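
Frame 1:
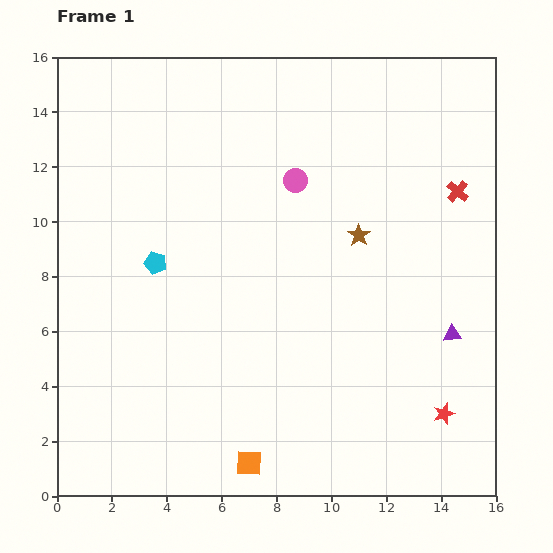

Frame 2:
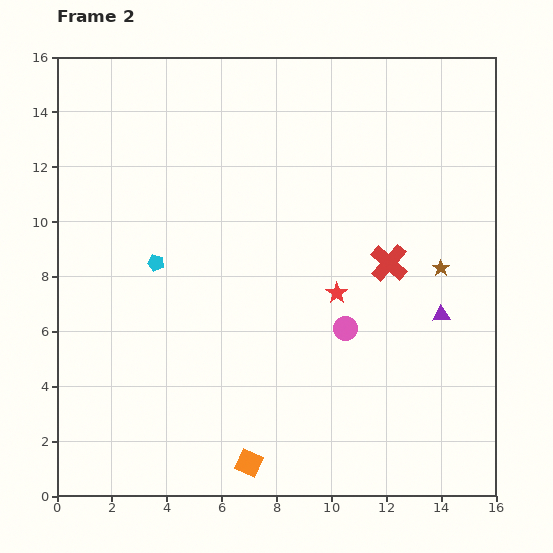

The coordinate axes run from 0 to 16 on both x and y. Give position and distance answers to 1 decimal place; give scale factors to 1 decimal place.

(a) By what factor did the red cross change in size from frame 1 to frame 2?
1.7×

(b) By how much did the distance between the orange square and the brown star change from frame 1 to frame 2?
+0.8

Distance in frame 1: 9.2. Distance in frame 2: 10.0.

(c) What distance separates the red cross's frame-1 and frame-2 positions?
3.6

The red cross moved from (14.6, 11.1) to (12.1, 8.5), a distance of √(2.5² + 2.6²) ≈ 3.6.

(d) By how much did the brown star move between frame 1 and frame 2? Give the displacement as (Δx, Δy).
(3.0, -1.2)

The brown star was at (11.0, 9.5) in frame 1 and (14.0, 8.3) in frame 2.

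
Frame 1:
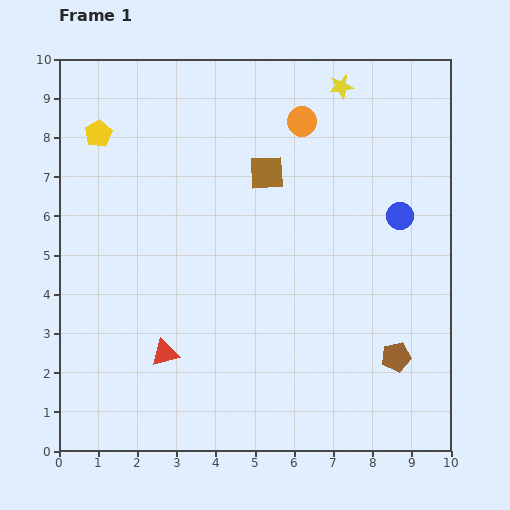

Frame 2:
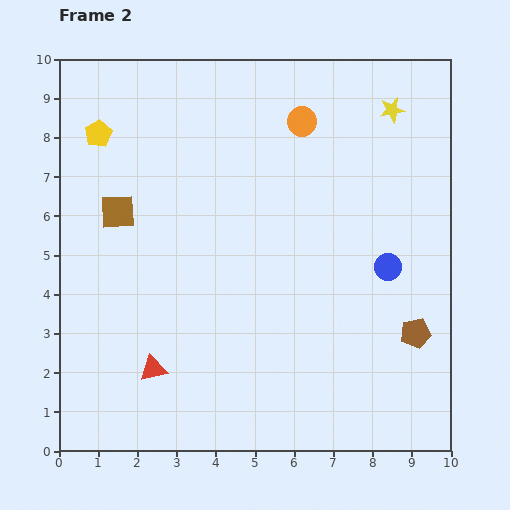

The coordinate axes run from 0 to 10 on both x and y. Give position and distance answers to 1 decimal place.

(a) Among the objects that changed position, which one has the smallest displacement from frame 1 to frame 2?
the red triangle

(moved 0.5)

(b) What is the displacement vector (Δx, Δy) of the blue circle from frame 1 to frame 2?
(-0.3, -1.3)

The blue circle was at (8.7, 6.0) in frame 1 and (8.4, 4.7) in frame 2.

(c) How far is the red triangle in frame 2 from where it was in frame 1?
0.5

The red triangle moved from (2.7, 2.5) to (2.4, 2.1), a distance of √(0.3² + 0.4²) ≈ 0.5.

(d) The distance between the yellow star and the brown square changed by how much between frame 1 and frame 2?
+4.6

Distance in frame 1: 2.9. Distance in frame 2: 7.5.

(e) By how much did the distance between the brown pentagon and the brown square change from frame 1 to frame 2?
+2.5

Distance in frame 1: 5.7. Distance in frame 2: 8.2.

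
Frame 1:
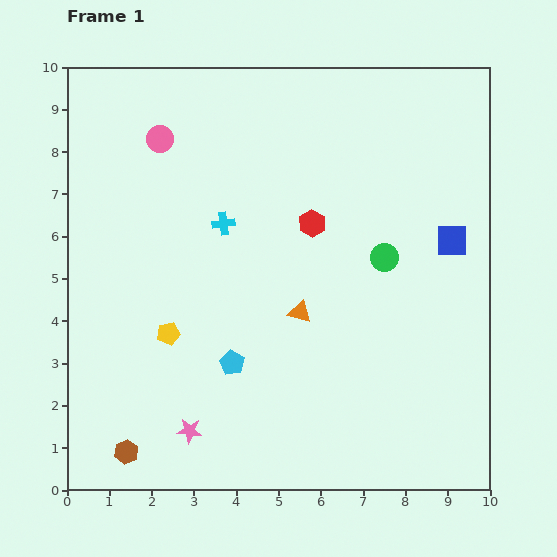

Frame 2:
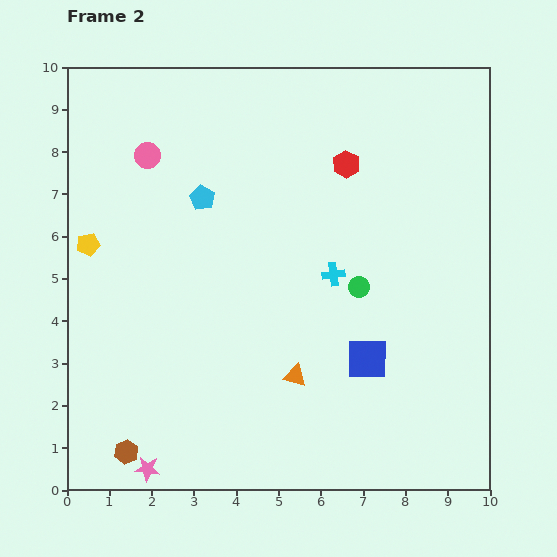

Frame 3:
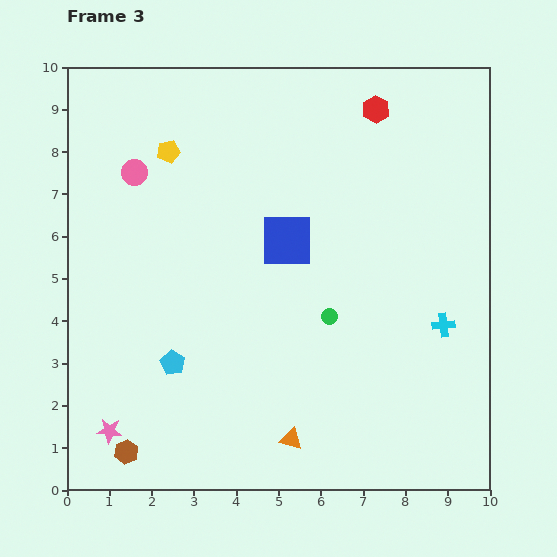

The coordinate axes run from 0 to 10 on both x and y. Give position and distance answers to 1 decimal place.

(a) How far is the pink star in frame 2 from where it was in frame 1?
1.3

The pink star moved from (2.9, 1.4) to (1.9, 0.5), a distance of √(1.0² + 0.9²) ≈ 1.3.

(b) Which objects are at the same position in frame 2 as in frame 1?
the brown hexagon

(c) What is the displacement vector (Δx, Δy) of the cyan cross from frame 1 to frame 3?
(5.2, -2.4)

The cyan cross was at (3.7, 6.3) in frame 1 and (8.9, 3.9) in frame 3.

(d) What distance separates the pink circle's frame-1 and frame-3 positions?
1.0

The pink circle moved from (2.2, 8.3) to (1.6, 7.5), a distance of √(0.6² + 0.8²) ≈ 1.0.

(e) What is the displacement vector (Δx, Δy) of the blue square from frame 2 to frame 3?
(-1.9, 2.8)

The blue square was at (7.1, 3.1) in frame 2 and (5.2, 5.9) in frame 3.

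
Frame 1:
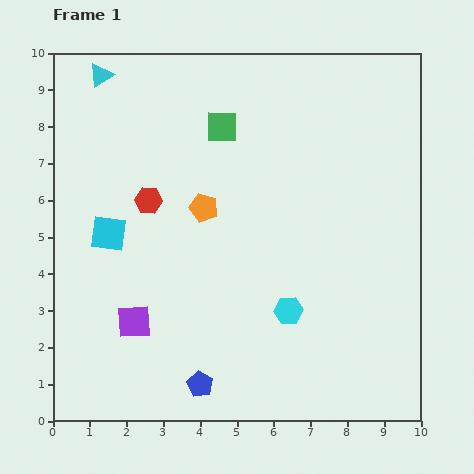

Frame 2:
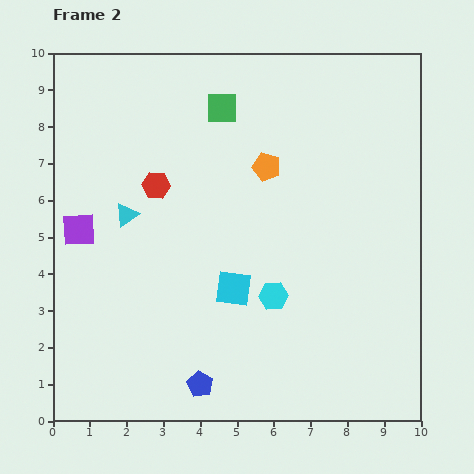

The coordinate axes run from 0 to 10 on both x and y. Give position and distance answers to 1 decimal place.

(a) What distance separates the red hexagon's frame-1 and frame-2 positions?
0.4

The red hexagon moved from (2.6, 6.0) to (2.8, 6.4), a distance of √(0.2² + 0.4²) ≈ 0.4.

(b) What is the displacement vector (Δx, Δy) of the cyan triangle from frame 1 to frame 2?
(0.7, -3.8)

The cyan triangle was at (1.3, 9.4) in frame 1 and (2.0, 5.6) in frame 2.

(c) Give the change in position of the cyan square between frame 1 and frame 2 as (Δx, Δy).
(3.4, -1.5)

The cyan square was at (1.5, 5.1) in frame 1 and (4.9, 3.6) in frame 2.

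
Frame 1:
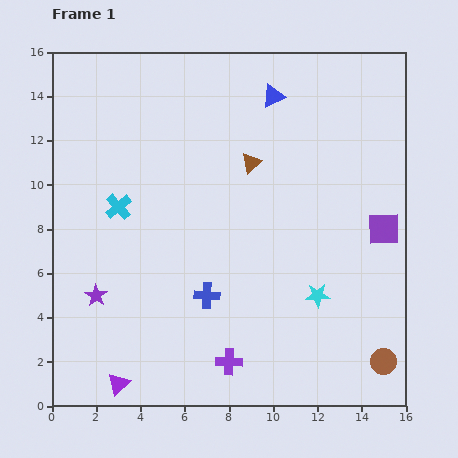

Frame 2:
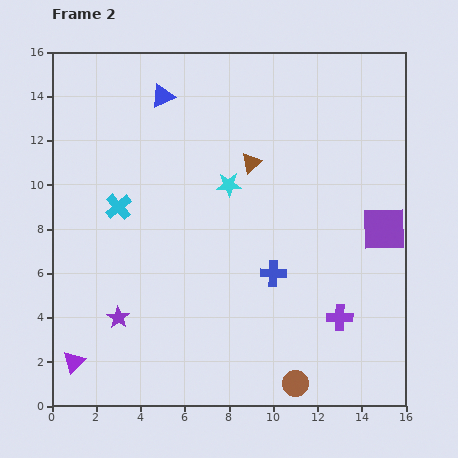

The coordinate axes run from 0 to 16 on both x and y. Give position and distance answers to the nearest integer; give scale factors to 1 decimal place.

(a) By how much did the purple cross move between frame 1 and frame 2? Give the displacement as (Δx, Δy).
(5, 2)

The purple cross was at (8, 2) in frame 1 and (13, 4) in frame 2.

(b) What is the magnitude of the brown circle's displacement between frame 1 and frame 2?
4

The brown circle moved from (15, 2) to (11, 1), a distance of √(4² + 1²) ≈ 4.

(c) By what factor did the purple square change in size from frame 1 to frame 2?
1.4×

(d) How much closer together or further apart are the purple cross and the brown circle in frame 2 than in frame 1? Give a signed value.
-3

Distance in frame 1: 7. Distance in frame 2: 4.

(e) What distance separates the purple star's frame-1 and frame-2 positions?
1

The purple star moved from (2, 5) to (3, 4), a distance of √(1² + 1²) ≈ 1.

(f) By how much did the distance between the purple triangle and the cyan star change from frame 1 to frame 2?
+1

Distance in frame 1: 10. Distance in frame 2: 11.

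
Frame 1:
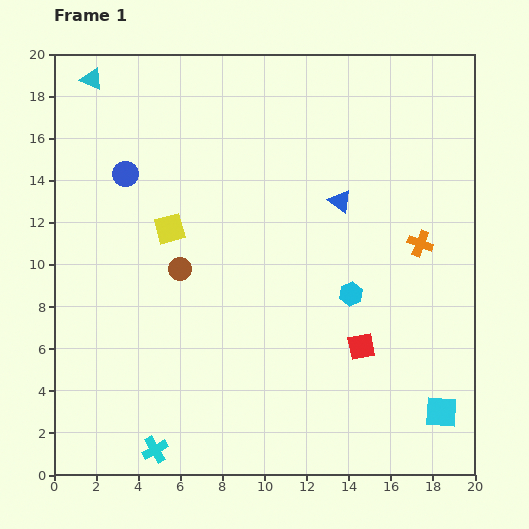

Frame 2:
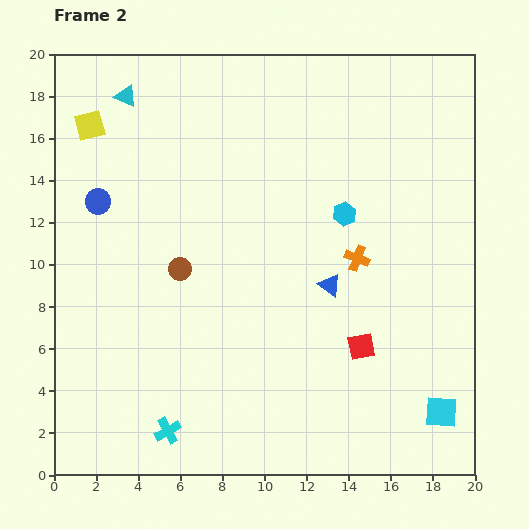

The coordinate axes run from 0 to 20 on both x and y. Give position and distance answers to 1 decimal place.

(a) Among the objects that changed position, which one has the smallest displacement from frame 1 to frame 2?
the cyan cross

(moved 1.1)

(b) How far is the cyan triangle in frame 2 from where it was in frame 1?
1.8

The cyan triangle moved from (1.8, 18.8) to (3.4, 18.0), a distance of √(1.6² + 0.8²) ≈ 1.8.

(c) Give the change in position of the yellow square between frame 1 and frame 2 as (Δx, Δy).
(-3.8, 4.9)

The yellow square was at (5.5, 11.7) in frame 1 and (1.7, 16.6) in frame 2.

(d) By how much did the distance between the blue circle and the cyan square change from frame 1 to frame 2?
+0.3

Distance in frame 1: 18.8. Distance in frame 2: 19.1.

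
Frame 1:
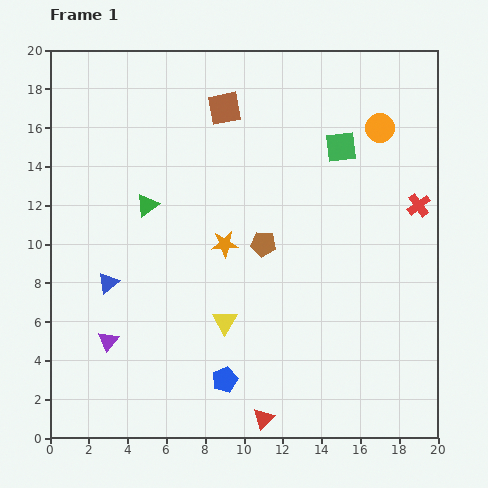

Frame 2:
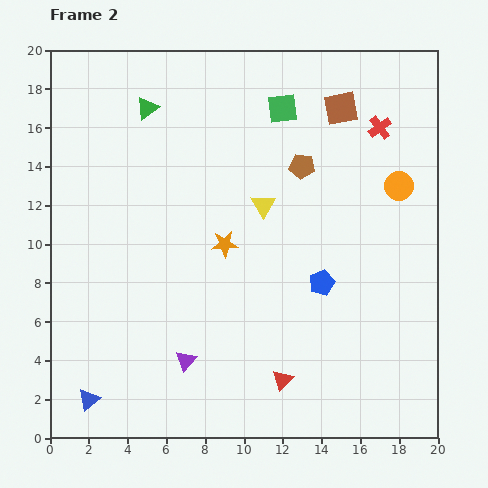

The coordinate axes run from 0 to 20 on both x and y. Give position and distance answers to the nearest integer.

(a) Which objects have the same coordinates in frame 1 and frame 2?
the orange star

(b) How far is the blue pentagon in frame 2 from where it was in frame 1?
7

The blue pentagon moved from (9, 3) to (14, 8), a distance of √(5² + 5²) ≈ 7.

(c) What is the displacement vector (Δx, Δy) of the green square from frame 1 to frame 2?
(-3, 2)

The green square was at (15, 15) in frame 1 and (12, 17) in frame 2.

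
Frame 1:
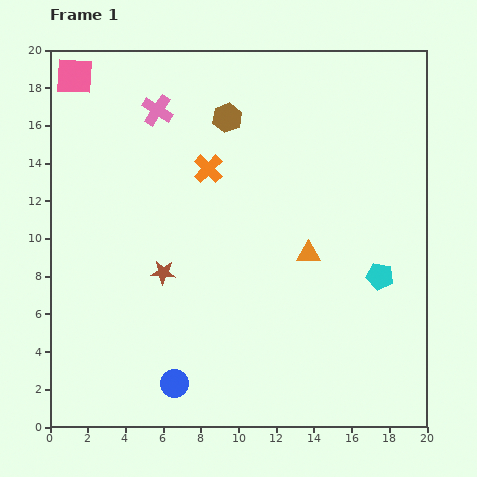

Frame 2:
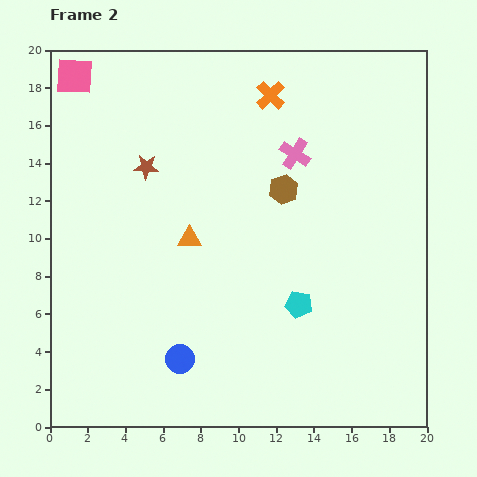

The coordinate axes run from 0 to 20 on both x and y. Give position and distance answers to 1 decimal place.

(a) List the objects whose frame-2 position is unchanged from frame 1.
the pink square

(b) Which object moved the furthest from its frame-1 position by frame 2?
the pink cross

(moved 7.7; next 6.4)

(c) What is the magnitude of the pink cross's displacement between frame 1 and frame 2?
7.7

The pink cross moved from (5.7, 16.8) to (13.0, 14.5), a distance of √(7.3² + 2.3²) ≈ 7.7.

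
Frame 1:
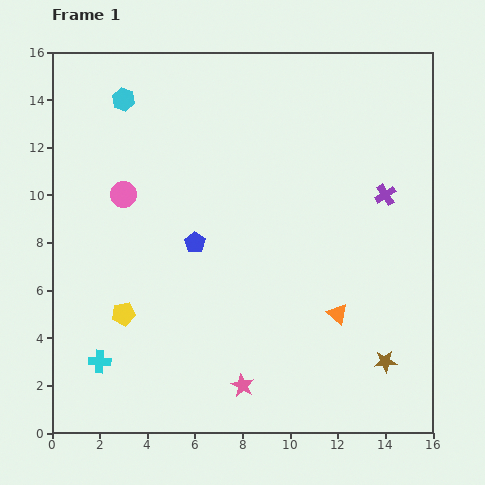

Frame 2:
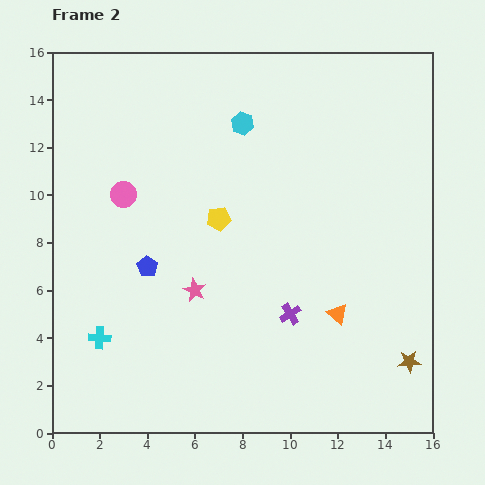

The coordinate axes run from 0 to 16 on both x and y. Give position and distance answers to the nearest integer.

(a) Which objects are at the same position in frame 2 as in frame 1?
the orange triangle, the pink circle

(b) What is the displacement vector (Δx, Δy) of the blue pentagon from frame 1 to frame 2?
(-2, -1)

The blue pentagon was at (6, 8) in frame 1 and (4, 7) in frame 2.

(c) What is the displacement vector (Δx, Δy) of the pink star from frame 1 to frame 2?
(-2, 4)

The pink star was at (8, 2) in frame 1 and (6, 6) in frame 2.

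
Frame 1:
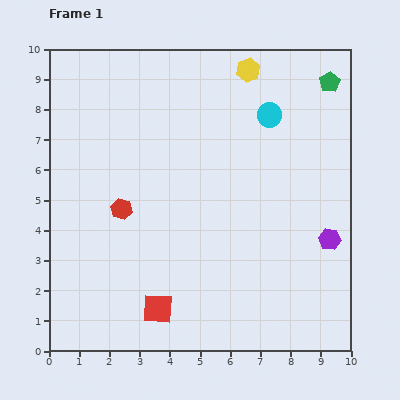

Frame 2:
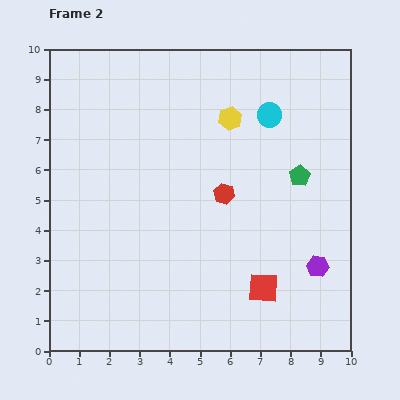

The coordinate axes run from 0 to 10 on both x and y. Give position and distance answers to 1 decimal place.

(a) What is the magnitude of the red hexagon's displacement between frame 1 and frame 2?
3.4

The red hexagon moved from (2.4, 4.7) to (5.8, 5.2), a distance of √(3.4² + 0.5²) ≈ 3.4.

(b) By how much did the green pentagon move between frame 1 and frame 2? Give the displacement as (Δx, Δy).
(-1.0, -3.1)

The green pentagon was at (9.3, 8.9) in frame 1 and (8.3, 5.8) in frame 2.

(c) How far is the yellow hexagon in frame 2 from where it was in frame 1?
1.7

The yellow hexagon moved from (6.6, 9.3) to (6.0, 7.7), a distance of √(0.6² + 1.6²) ≈ 1.7.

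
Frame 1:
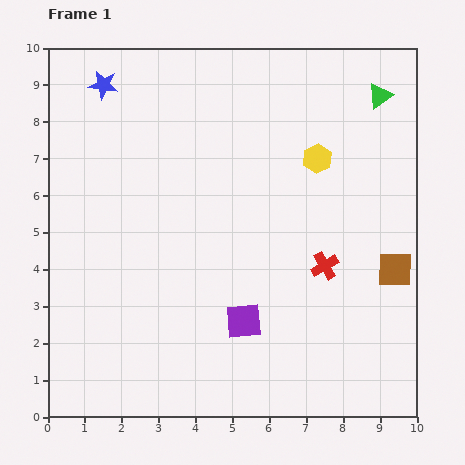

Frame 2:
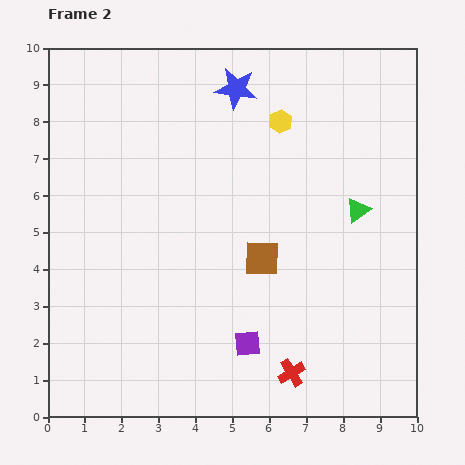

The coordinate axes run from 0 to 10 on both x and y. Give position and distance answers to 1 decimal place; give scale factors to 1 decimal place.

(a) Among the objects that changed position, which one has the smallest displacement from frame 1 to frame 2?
the purple square

(moved 0.6)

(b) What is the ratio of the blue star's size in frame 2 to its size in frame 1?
1.4×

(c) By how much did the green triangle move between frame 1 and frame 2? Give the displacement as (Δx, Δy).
(-0.6, -3.1)

The green triangle was at (9.0, 8.7) in frame 1 and (8.4, 5.6) in frame 2.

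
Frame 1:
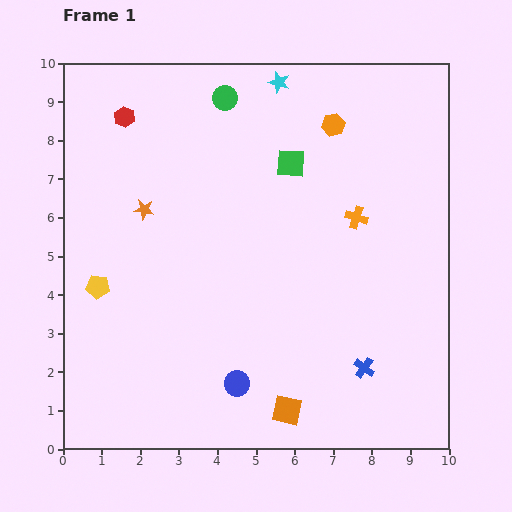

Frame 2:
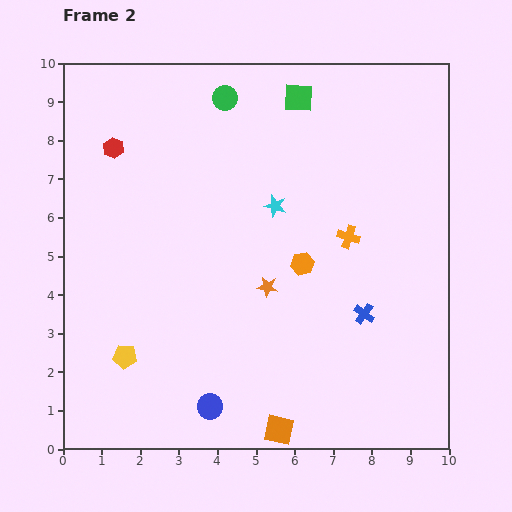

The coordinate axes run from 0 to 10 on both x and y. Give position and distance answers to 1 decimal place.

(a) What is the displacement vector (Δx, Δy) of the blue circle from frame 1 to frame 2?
(-0.7, -0.6)

The blue circle was at (4.5, 1.7) in frame 1 and (3.8, 1.1) in frame 2.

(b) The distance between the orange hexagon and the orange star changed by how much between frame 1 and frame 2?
-4.3

Distance in frame 1: 5.4. Distance in frame 2: 1.1.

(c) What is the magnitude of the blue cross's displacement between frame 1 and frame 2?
1.4

The blue cross moved from (7.8, 2.1) to (7.8, 3.5), a distance of √(0.0² + 1.4²) ≈ 1.4.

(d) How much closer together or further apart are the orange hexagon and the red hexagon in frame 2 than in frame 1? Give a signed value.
+0.3

Distance in frame 1: 5.4. Distance in frame 2: 5.7.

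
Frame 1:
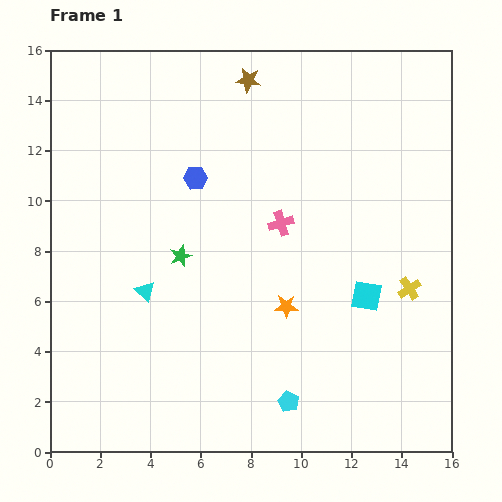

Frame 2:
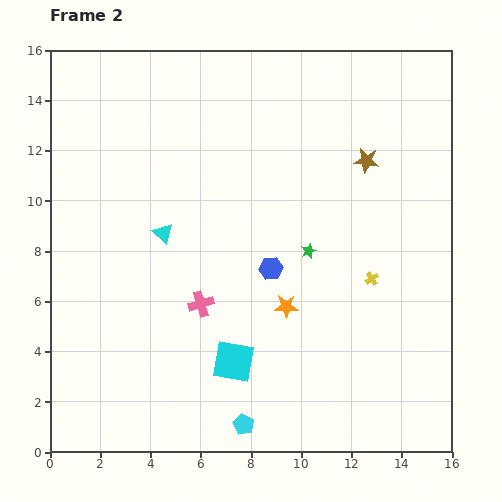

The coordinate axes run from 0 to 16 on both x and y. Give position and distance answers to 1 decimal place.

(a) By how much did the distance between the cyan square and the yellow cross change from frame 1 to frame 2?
+4.7

Distance in frame 1: 1.7. Distance in frame 2: 6.4.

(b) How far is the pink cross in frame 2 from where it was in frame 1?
4.5

The pink cross moved from (9.2, 9.1) to (6.0, 5.9), a distance of √(3.2² + 3.2²) ≈ 4.5.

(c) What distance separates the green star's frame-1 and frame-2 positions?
5.1

The green star moved from (5.2, 7.8) to (10.3, 8.0), a distance of √(5.1² + 0.2²) ≈ 5.1.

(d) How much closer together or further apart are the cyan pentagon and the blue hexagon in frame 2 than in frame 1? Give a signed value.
-3.3

Distance in frame 1: 9.6. Distance in frame 2: 6.3.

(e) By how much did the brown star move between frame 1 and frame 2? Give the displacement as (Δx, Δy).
(4.7, -3.2)

The brown star was at (7.9, 14.8) in frame 1 and (12.6, 11.6) in frame 2.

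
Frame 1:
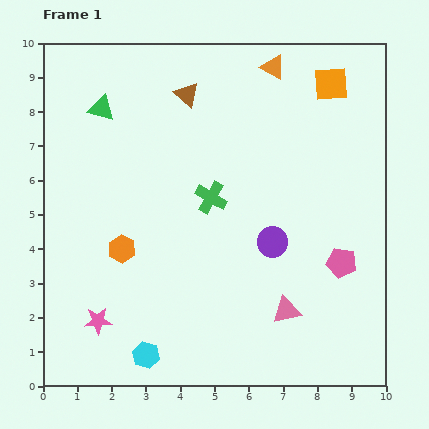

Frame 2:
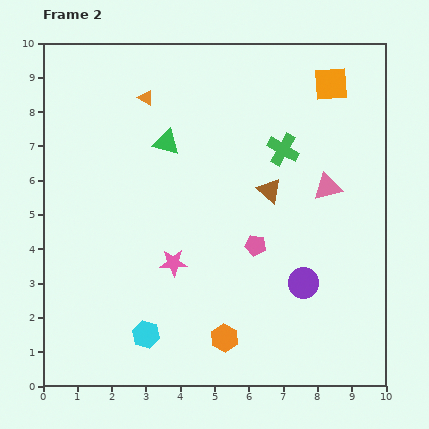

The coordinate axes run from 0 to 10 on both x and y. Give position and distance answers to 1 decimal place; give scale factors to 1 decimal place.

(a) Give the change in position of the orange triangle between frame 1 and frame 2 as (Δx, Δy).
(-3.7, -0.9)

The orange triangle was at (6.7, 9.3) in frame 1 and (3.0, 8.4) in frame 2.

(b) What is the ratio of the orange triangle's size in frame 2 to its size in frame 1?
0.6×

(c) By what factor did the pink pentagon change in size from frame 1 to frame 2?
0.7×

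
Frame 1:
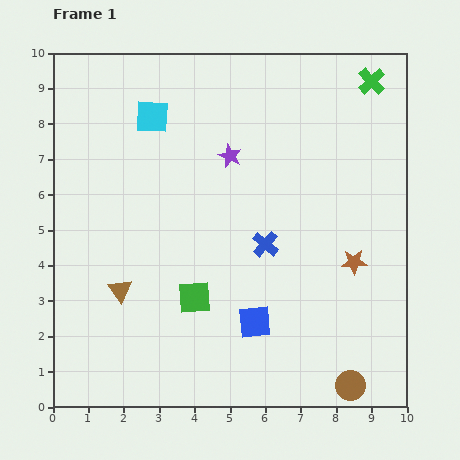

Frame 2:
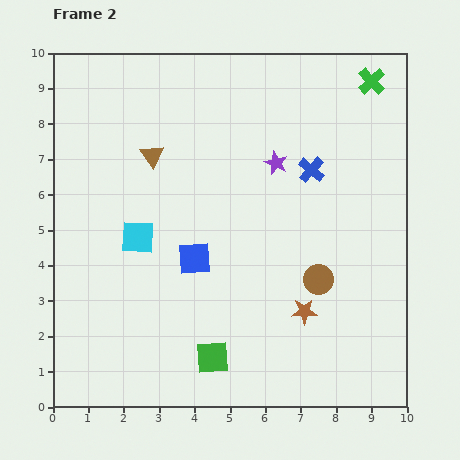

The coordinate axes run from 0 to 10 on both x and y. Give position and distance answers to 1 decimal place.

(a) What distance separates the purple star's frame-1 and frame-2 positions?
1.3

The purple star moved from (5.0, 7.1) to (6.3, 6.9), a distance of √(1.3² + 0.2²) ≈ 1.3.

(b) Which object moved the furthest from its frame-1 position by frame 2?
the brown triangle

(moved 3.9; next 3.4)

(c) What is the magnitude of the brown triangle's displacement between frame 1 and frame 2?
3.9

The brown triangle moved from (1.9, 3.3) to (2.8, 7.1), a distance of √(0.9² + 3.8²) ≈ 3.9.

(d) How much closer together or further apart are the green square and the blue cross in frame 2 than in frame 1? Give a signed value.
+3.5

Distance in frame 1: 2.5. Distance in frame 2: 6.0.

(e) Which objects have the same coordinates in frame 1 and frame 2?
the green cross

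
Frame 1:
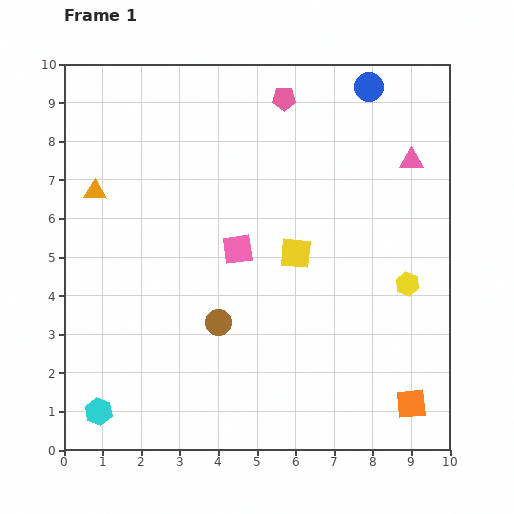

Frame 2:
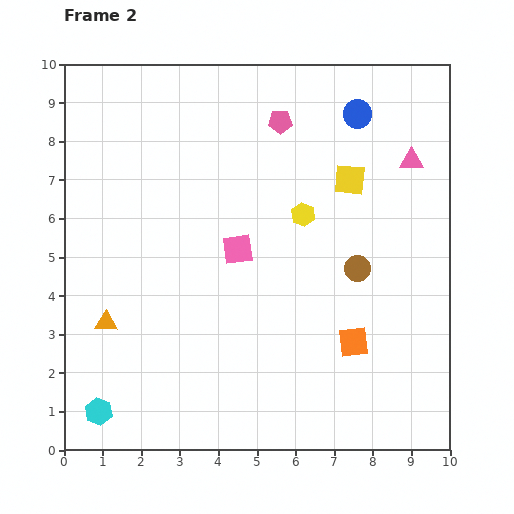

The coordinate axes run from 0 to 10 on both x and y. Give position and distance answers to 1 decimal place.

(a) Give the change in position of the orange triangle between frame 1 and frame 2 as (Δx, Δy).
(0.3, -3.4)

The orange triangle was at (0.8, 6.7) in frame 1 and (1.1, 3.3) in frame 2.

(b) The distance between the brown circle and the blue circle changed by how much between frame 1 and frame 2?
-3.2

Distance in frame 1: 7.2. Distance in frame 2: 4.0.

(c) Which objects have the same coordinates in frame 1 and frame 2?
the pink square, the cyan hexagon, the pink triangle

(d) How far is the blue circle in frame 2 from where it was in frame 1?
0.8

The blue circle moved from (7.9, 9.4) to (7.6, 8.7), a distance of √(0.3² + 0.7²) ≈ 0.8.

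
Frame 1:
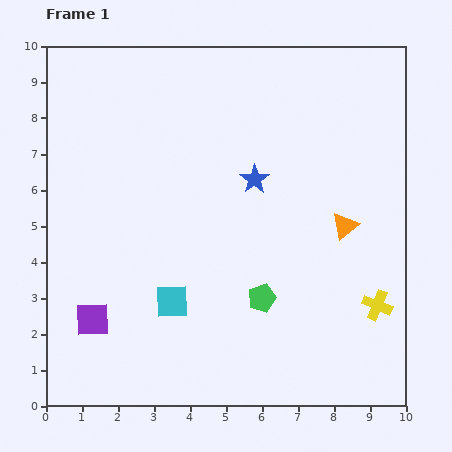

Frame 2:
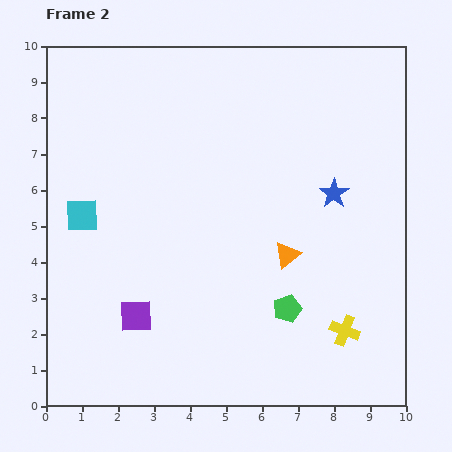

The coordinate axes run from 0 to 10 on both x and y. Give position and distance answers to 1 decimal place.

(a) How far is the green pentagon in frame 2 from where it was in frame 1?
0.8

The green pentagon moved from (6.0, 3.0) to (6.7, 2.7), a distance of √(0.7² + 0.3²) ≈ 0.8.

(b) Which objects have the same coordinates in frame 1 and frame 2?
none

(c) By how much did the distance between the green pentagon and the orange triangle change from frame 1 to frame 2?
-1.5

Distance in frame 1: 3.0. Distance in frame 2: 1.5.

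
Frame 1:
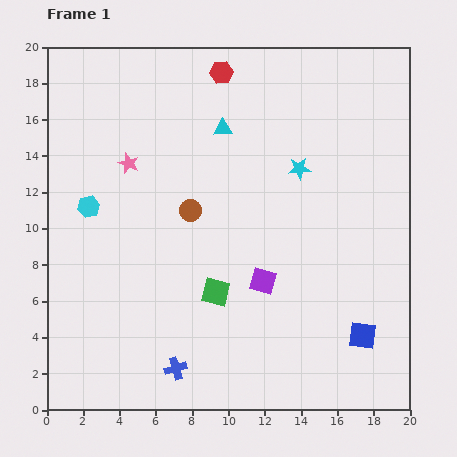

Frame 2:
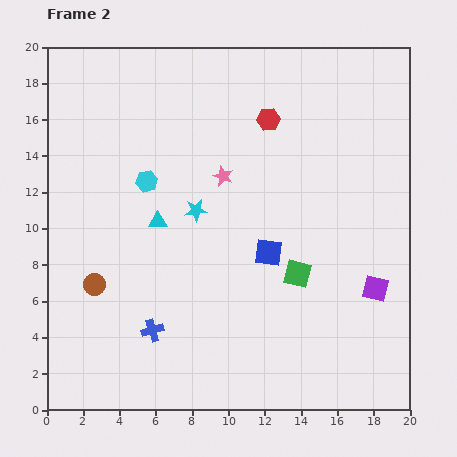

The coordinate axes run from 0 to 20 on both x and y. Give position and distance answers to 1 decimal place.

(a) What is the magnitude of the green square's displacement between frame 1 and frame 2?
4.6

The green square moved from (9.3, 6.5) to (13.8, 7.5), a distance of √(4.5² + 1.0²) ≈ 4.6.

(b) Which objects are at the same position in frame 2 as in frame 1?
none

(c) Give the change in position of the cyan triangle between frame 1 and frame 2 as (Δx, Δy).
(-3.6, -5.1)

The cyan triangle was at (9.7, 15.5) in frame 1 and (6.1, 10.4) in frame 2.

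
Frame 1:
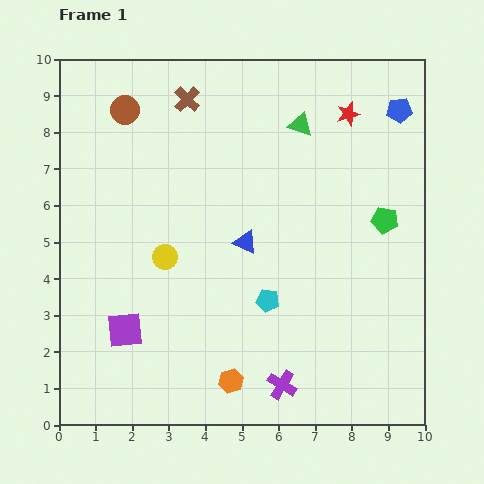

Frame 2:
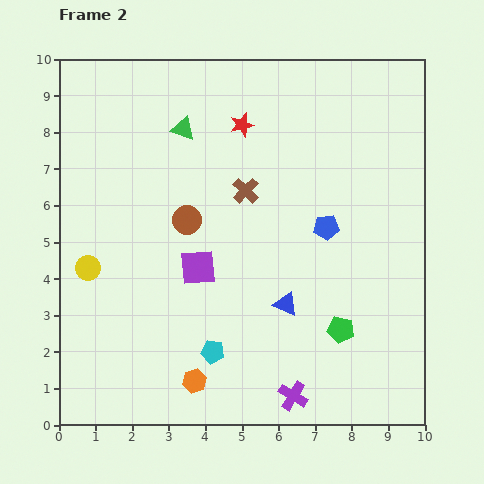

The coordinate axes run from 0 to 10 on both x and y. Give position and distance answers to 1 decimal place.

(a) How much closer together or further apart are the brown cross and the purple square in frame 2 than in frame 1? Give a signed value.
-4.0

Distance in frame 1: 6.5. Distance in frame 2: 2.5.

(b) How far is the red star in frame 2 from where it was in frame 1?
2.9

The red star moved from (7.9, 8.5) to (5.0, 8.2), a distance of √(2.9² + 0.3²) ≈ 2.9.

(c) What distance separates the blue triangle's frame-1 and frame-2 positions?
2.0

The blue triangle moved from (5.1, 5.0) to (6.2, 3.3), a distance of √(1.1² + 1.7²) ≈ 2.0.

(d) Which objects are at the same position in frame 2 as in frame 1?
none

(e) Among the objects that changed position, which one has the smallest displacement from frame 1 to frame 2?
the purple cross

(moved 0.4)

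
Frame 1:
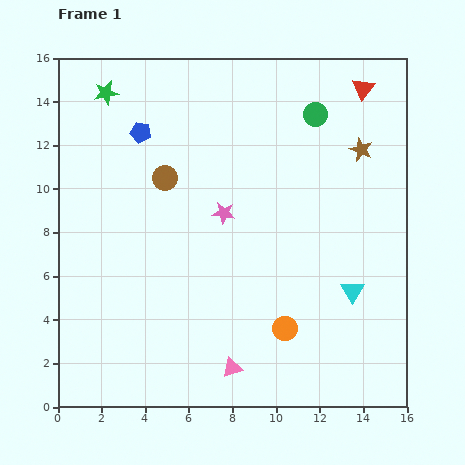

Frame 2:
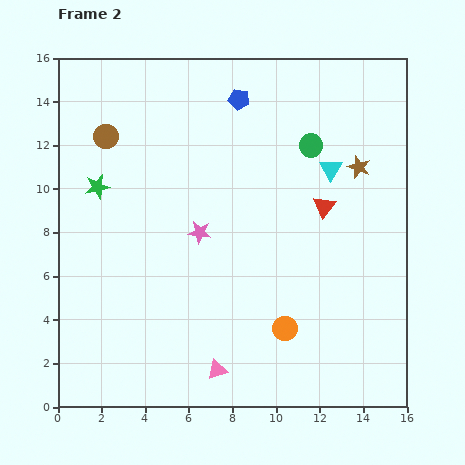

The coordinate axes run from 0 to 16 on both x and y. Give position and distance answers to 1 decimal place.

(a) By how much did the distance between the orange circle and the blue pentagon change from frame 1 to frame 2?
-0.5

Distance in frame 1: 11.2. Distance in frame 2: 10.7.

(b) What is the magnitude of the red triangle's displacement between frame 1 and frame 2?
5.7

The red triangle moved from (14.0, 14.6) to (12.2, 9.2), a distance of √(1.8² + 5.4²) ≈ 5.7.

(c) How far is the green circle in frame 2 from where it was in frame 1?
1.4

The green circle moved from (11.8, 13.4) to (11.6, 12.0), a distance of √(0.2² + 1.4²) ≈ 1.4.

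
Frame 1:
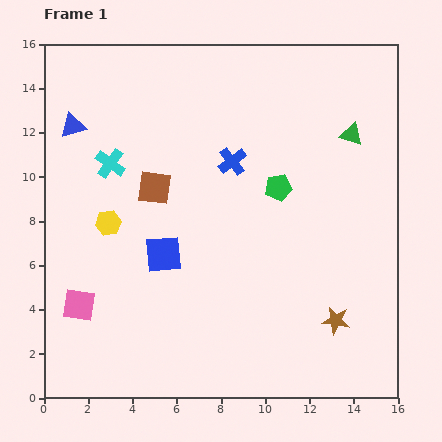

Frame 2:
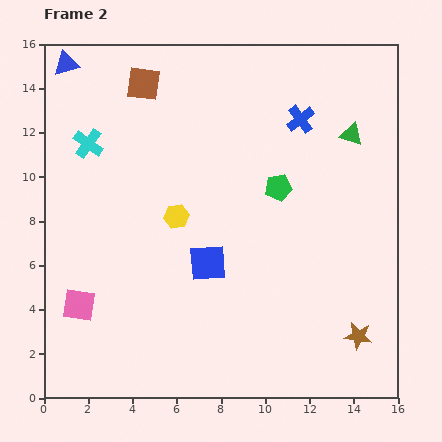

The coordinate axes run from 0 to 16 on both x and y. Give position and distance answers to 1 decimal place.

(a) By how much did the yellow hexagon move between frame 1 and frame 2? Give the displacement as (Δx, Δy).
(3.1, 0.3)

The yellow hexagon was at (2.9, 7.9) in frame 1 and (6.0, 8.2) in frame 2.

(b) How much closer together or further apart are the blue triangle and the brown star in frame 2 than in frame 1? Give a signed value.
+3.2

Distance in frame 1: 14.8. Distance in frame 2: 18.0.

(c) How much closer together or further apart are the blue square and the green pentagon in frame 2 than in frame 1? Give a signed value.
-1.3

Distance in frame 1: 6.0. Distance in frame 2: 4.7.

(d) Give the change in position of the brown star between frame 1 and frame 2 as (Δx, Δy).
(1.0, -0.7)

The brown star was at (13.2, 3.5) in frame 1 and (14.2, 2.8) in frame 2.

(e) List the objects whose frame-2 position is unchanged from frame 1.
the green triangle, the green pentagon, the pink square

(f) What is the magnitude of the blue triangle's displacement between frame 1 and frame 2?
2.8

The blue triangle moved from (1.3, 12.3) to (1.0, 15.1), a distance of √(0.3² + 2.8²) ≈ 2.8.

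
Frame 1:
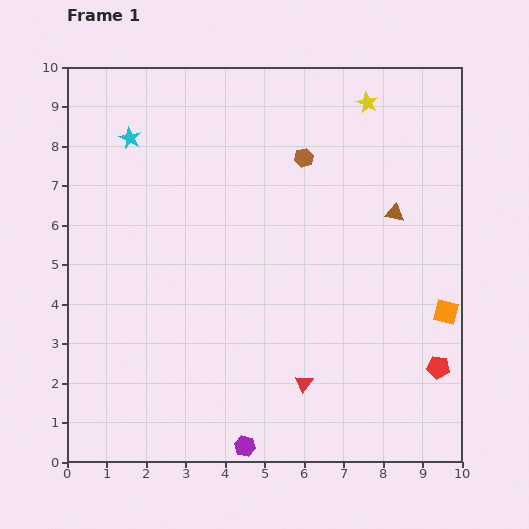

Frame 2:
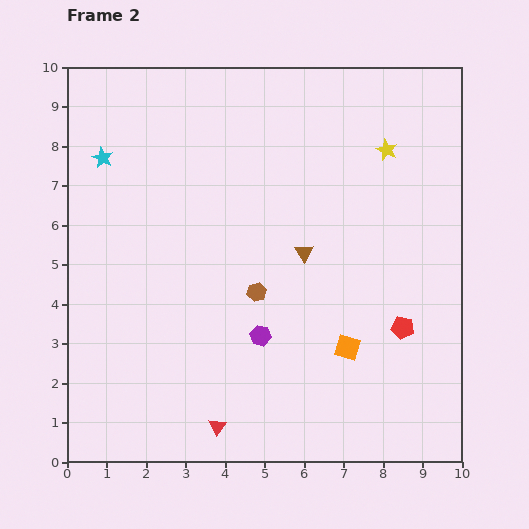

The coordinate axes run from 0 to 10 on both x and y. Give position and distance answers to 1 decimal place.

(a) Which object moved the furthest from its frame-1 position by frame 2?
the brown hexagon

(moved 3.6; next 2.8)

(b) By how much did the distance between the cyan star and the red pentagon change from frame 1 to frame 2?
-1.0

Distance in frame 1: 9.7. Distance in frame 2: 8.7.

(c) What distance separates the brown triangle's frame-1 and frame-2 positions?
2.5

The brown triangle moved from (8.3, 6.3) to (6.0, 5.3), a distance of √(2.3² + 1.0²) ≈ 2.5.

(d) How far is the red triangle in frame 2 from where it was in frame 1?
2.5

The red triangle moved from (6.0, 2.0) to (3.8, 0.9), a distance of √(2.2² + 1.1²) ≈ 2.5.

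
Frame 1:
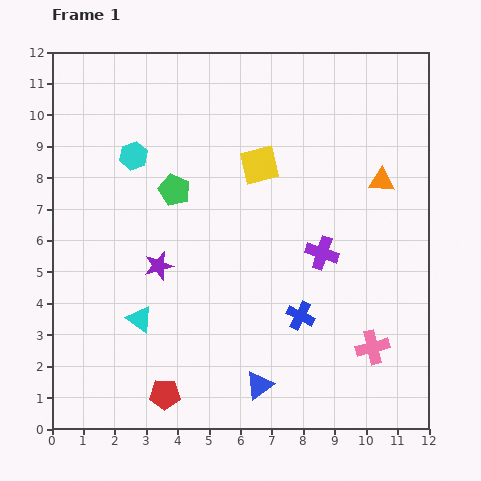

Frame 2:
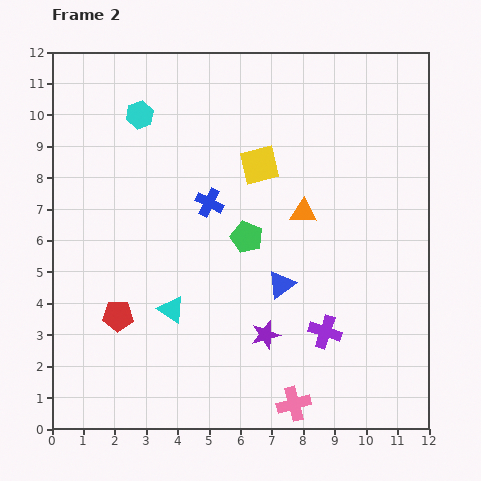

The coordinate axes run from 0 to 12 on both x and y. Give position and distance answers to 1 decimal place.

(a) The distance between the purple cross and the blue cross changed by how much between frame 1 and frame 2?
+3.4

Distance in frame 1: 2.1. Distance in frame 2: 5.5.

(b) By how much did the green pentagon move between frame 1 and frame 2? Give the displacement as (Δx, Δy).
(2.3, -1.5)

The green pentagon was at (3.9, 7.6) in frame 1 and (6.2, 6.1) in frame 2.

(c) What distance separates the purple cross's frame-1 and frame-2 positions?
2.5

The purple cross moved from (8.6, 5.6) to (8.7, 3.1), a distance of √(0.1² + 2.5²) ≈ 2.5.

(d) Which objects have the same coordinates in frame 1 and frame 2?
the yellow square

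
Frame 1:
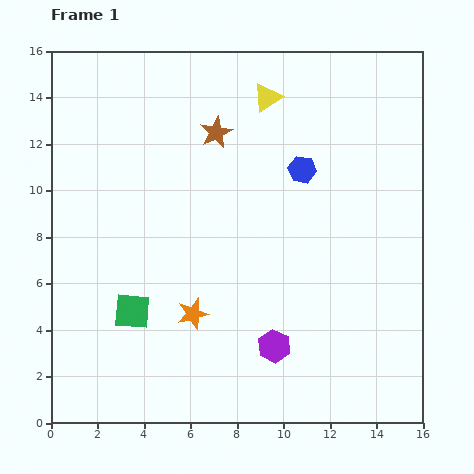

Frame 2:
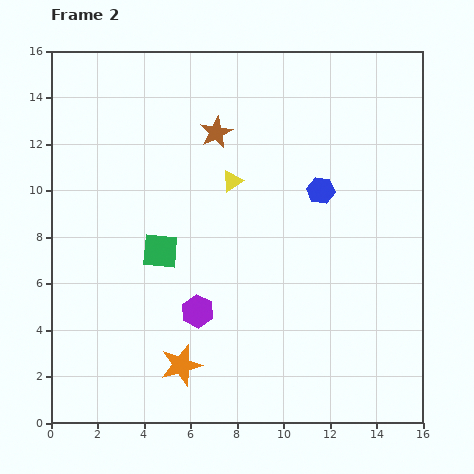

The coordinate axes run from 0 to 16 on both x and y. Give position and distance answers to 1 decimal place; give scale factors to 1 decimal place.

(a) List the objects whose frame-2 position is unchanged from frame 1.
the brown star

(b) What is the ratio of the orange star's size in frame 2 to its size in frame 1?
1.3×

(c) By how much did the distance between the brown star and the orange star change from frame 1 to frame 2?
+2.2

Distance in frame 1: 7.9. Distance in frame 2: 10.1.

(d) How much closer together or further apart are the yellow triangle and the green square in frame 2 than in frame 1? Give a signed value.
-6.6

Distance in frame 1: 10.9. Distance in frame 2: 4.3.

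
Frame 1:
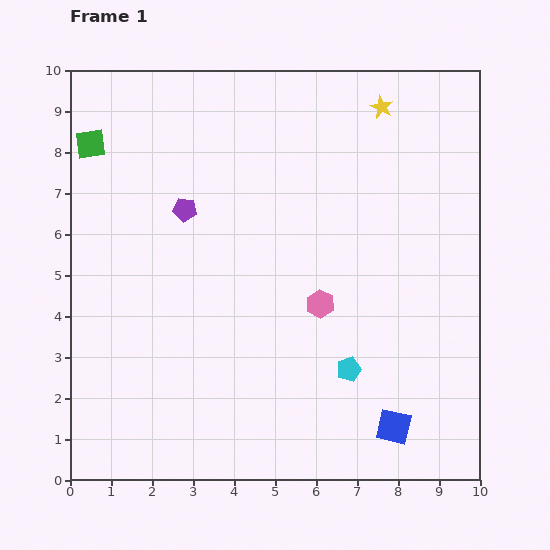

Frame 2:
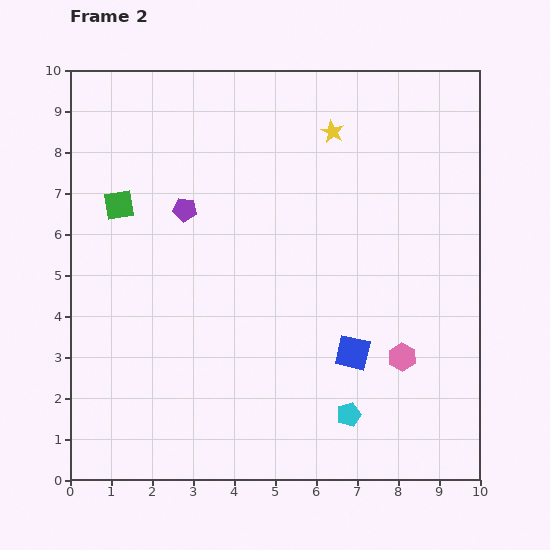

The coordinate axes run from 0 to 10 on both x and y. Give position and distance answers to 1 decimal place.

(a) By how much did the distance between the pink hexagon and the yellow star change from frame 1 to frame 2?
+0.8

Distance in frame 1: 5.0. Distance in frame 2: 5.8.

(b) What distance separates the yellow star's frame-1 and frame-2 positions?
1.3

The yellow star moved from (7.6, 9.1) to (6.4, 8.5), a distance of √(1.2² + 0.6²) ≈ 1.3.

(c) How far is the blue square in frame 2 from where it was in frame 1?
2.1

The blue square moved from (7.9, 1.3) to (6.9, 3.1), a distance of √(1.0² + 1.8²) ≈ 2.1.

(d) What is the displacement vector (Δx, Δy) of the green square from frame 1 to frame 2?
(0.7, -1.5)

The green square was at (0.5, 8.2) in frame 1 and (1.2, 6.7) in frame 2.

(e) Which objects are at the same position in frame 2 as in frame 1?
the purple pentagon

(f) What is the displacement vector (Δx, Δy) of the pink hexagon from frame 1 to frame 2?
(2.0, -1.3)

The pink hexagon was at (6.1, 4.3) in frame 1 and (8.1, 3.0) in frame 2.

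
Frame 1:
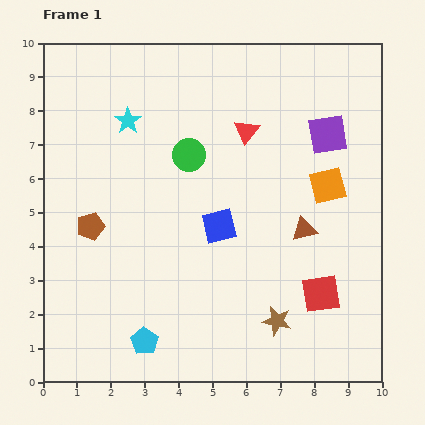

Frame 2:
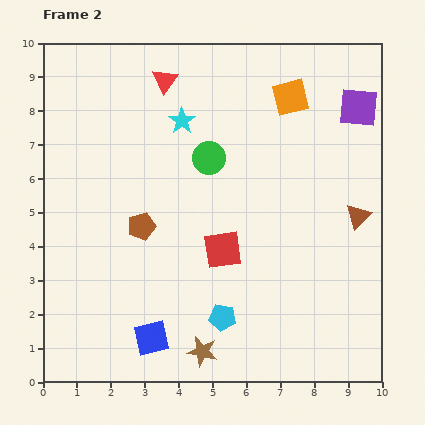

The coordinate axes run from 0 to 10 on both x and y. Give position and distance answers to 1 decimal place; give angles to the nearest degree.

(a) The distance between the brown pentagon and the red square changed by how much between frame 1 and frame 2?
-4.6

Distance in frame 1: 7.1. Distance in frame 2: 2.5.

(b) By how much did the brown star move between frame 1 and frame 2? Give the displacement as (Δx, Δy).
(-2.2, -0.9)

The brown star was at (6.9, 1.8) in frame 1 and (4.7, 0.9) in frame 2.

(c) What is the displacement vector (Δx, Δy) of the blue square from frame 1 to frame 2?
(-2.0, -3.3)

The blue square was at (5.2, 4.6) in frame 1 and (3.2, 1.3) in frame 2.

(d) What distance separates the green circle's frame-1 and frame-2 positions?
0.6

The green circle moved from (4.3, 6.7) to (4.9, 6.6), a distance of √(0.6² + 0.1²) ≈ 0.6.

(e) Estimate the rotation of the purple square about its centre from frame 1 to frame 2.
15° clockwise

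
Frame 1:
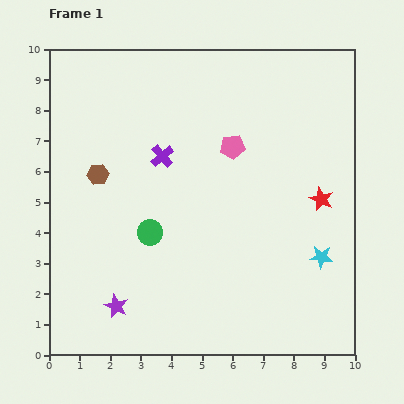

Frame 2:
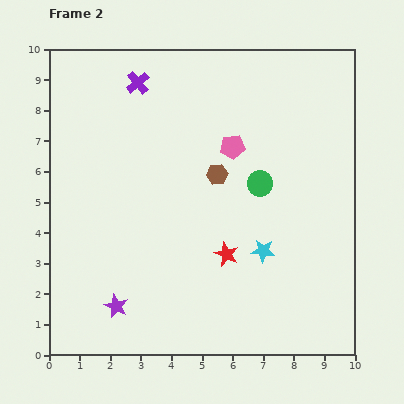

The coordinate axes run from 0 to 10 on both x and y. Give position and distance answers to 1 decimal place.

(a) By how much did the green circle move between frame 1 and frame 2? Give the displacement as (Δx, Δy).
(3.6, 1.6)

The green circle was at (3.3, 4.0) in frame 1 and (6.9, 5.6) in frame 2.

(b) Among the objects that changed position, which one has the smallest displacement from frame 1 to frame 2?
the cyan star

(moved 1.9)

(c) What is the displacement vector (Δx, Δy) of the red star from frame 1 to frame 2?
(-3.1, -1.8)

The red star was at (8.9, 5.1) in frame 1 and (5.8, 3.3) in frame 2.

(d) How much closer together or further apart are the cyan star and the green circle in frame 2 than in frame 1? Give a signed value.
-3.5

Distance in frame 1: 5.7. Distance in frame 2: 2.2.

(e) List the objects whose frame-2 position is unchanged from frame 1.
the purple star, the pink pentagon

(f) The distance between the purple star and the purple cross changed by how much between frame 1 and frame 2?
+2.2

Distance in frame 1: 5.1. Distance in frame 2: 7.3.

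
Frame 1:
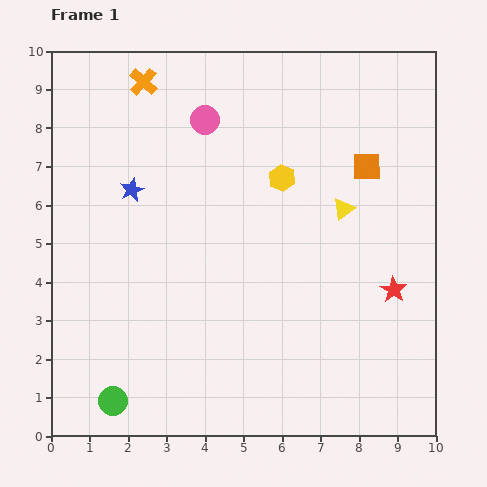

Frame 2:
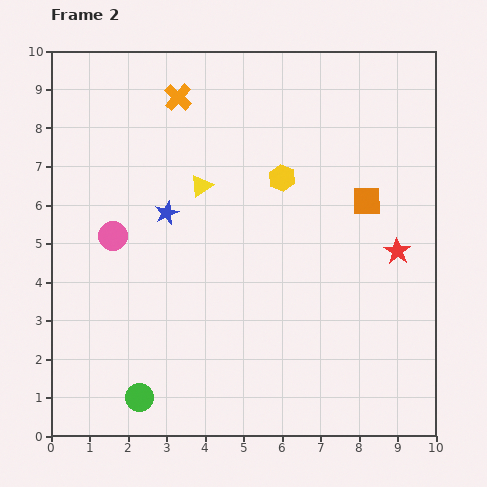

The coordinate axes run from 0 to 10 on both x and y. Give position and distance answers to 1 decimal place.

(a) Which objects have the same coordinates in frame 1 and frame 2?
the yellow hexagon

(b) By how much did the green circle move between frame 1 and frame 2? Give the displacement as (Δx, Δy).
(0.7, 0.1)

The green circle was at (1.6, 0.9) in frame 1 and (2.3, 1.0) in frame 2.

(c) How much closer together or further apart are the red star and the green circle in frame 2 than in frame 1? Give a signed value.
-0.2

Distance in frame 1: 7.9. Distance in frame 2: 7.7.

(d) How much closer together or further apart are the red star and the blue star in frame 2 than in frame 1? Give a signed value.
-1.2

Distance in frame 1: 7.3. Distance in frame 2: 6.1.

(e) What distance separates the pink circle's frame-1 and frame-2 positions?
3.8

The pink circle moved from (4.0, 8.2) to (1.6, 5.2), a distance of √(2.4² + 3.0²) ≈ 3.8.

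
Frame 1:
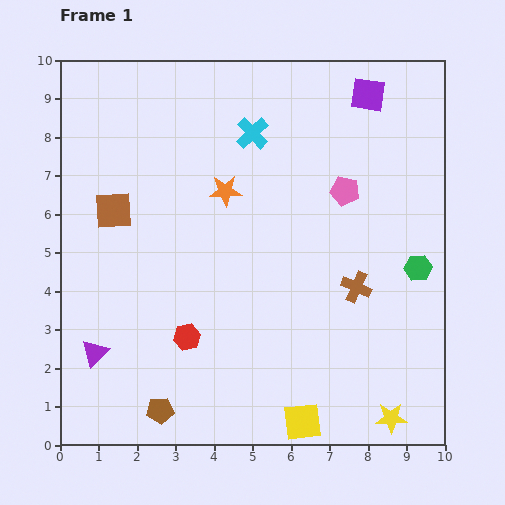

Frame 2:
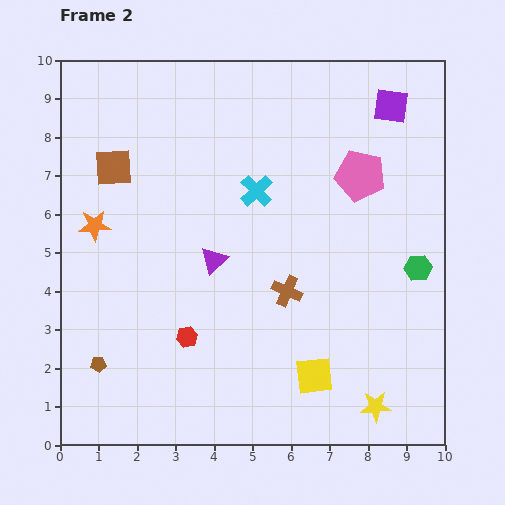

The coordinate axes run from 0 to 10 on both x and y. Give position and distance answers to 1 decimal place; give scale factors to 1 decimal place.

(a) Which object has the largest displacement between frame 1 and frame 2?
the purple triangle

(moved 3.9; next 3.5)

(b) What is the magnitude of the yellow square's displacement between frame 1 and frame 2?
1.2

The yellow square moved from (6.3, 0.6) to (6.6, 1.8), a distance of √(0.3² + 1.2²) ≈ 1.2.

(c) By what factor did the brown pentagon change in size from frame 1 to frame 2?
0.6×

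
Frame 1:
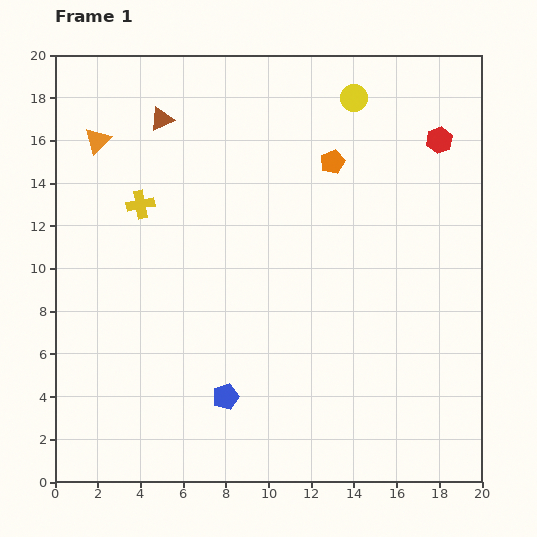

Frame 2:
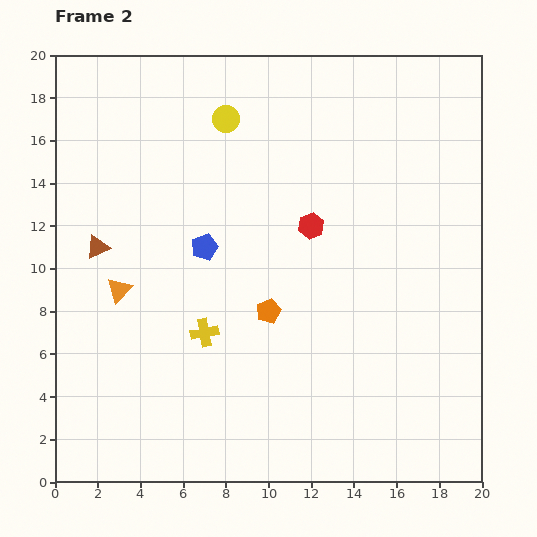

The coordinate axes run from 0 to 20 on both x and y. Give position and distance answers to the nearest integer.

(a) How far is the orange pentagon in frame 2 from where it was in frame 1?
8

The orange pentagon moved from (13, 15) to (10, 8), a distance of √(3² + 7²) ≈ 8.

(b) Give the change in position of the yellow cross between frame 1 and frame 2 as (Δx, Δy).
(3, -6)

The yellow cross was at (4, 13) in frame 1 and (7, 7) in frame 2.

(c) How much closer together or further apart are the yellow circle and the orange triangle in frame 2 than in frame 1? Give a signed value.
-3

Distance in frame 1: 12. Distance in frame 2: 9.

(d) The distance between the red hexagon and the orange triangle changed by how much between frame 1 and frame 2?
-7

Distance in frame 1: 16. Distance in frame 2: 9.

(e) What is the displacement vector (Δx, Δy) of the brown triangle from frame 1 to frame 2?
(-3, -6)

The brown triangle was at (5, 17) in frame 1 and (2, 11) in frame 2.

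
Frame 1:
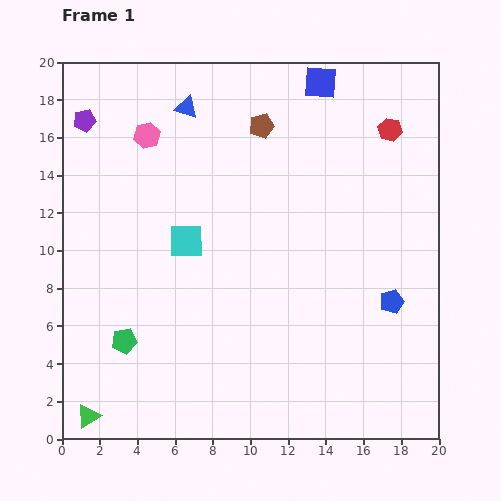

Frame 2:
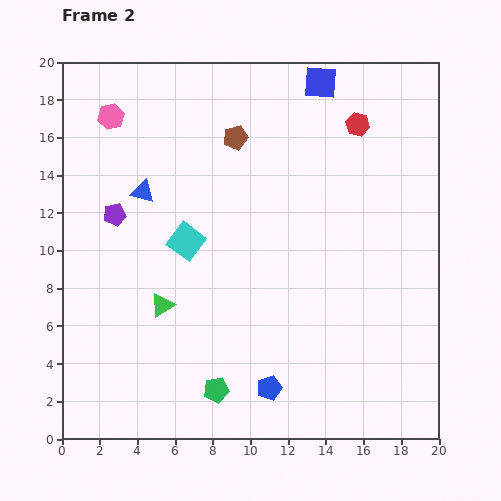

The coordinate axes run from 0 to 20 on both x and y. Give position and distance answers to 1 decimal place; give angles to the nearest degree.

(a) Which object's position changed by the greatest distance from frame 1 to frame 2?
the blue pentagon

(moved 8.0; next 7.1)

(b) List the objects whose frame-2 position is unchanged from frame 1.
the blue square, the cyan square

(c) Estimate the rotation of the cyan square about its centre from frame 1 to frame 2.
37° clockwise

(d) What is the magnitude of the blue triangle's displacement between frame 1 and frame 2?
5.1

The blue triangle moved from (6.6, 17.6) to (4.3, 13.1), a distance of √(2.3² + 4.5²) ≈ 5.1.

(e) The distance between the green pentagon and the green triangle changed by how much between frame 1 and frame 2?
+1.0

Distance in frame 1: 4.4. Distance in frame 2: 5.4.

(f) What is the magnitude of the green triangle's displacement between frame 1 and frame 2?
7.1

The green triangle moved from (1.4, 1.2) to (5.3, 7.1), a distance of √(3.9² + 5.9²) ≈ 7.1.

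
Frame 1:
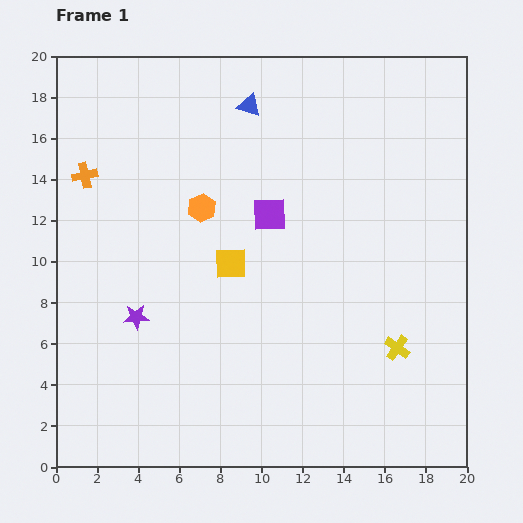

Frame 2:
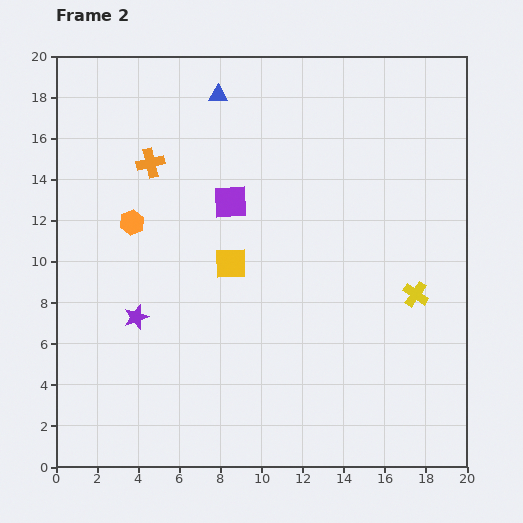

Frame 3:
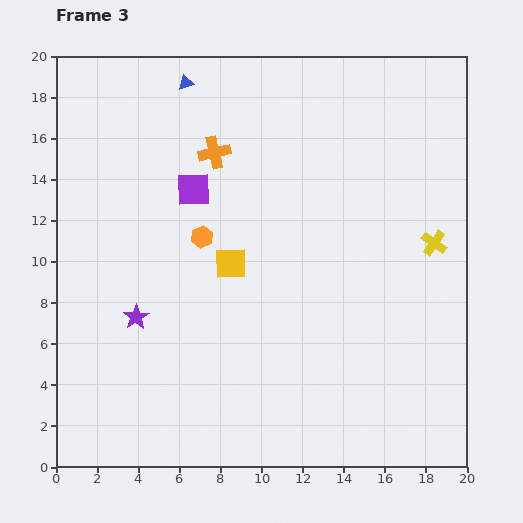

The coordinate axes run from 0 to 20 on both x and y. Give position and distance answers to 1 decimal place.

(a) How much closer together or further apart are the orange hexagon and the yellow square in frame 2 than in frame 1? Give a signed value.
+2.2

Distance in frame 1: 3.0. Distance in frame 2: 5.2.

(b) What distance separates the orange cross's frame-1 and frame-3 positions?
6.4

The orange cross moved from (1.4, 14.2) to (7.7, 15.3), a distance of √(6.3² + 1.1²) ≈ 6.4.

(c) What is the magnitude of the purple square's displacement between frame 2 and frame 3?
1.9

The purple square moved from (8.5, 12.9) to (6.7, 13.5), a distance of √(1.8² + 0.6²) ≈ 1.9.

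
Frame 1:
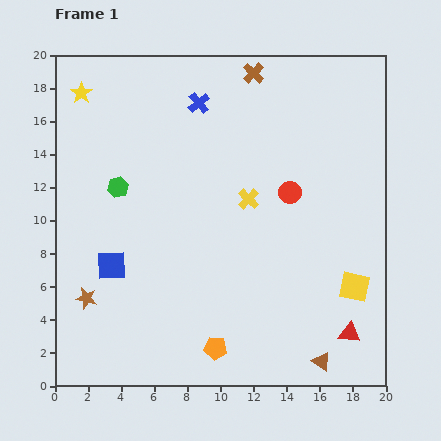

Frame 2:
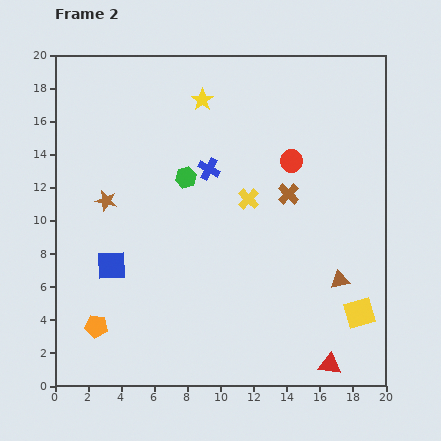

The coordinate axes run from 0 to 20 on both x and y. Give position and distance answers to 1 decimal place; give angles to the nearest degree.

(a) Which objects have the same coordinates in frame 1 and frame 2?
the yellow cross, the blue square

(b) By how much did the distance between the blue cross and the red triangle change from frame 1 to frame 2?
-2.7

Distance in frame 1: 16.6. Distance in frame 2: 13.9.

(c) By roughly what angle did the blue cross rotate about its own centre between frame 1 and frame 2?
23° counter-clockwise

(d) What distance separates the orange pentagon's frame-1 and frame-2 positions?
7.3

The orange pentagon moved from (9.7, 2.3) to (2.5, 3.6), a distance of √(7.2² + 1.3²) ≈ 7.3.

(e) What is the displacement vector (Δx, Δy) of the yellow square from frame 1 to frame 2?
(0.3, -1.6)

The yellow square was at (18.1, 6.0) in frame 1 and (18.4, 4.4) in frame 2.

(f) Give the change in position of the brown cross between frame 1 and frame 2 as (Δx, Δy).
(2.1, -7.3)

The brown cross was at (12.0, 18.9) in frame 1 and (14.1, 11.6) in frame 2.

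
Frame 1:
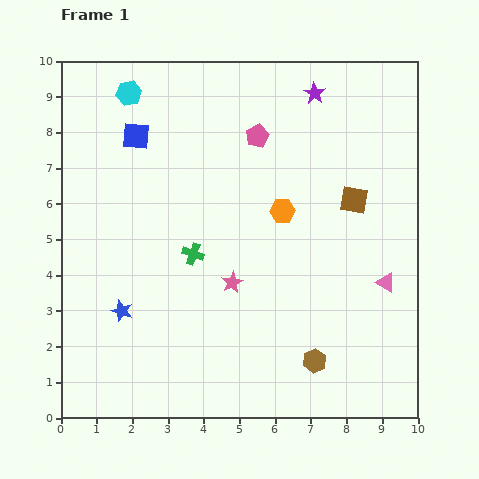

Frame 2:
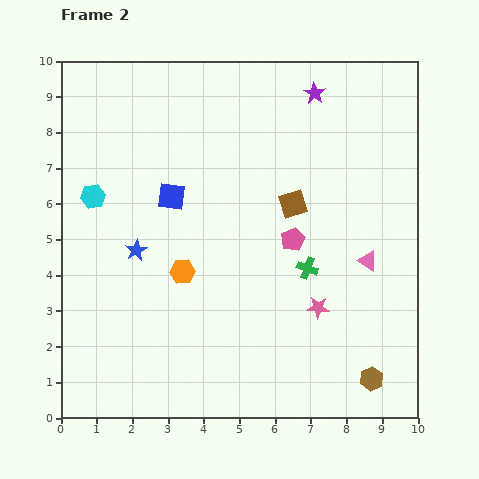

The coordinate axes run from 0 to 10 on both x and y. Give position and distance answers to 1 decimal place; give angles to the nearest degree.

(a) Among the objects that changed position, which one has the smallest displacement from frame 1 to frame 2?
the pink triangle

(moved 0.8)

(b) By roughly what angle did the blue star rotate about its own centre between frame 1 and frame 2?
24° clockwise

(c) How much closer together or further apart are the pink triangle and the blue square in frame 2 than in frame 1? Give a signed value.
-2.3

Distance in frame 1: 8.1. Distance in frame 2: 5.8.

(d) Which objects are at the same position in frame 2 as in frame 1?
the purple star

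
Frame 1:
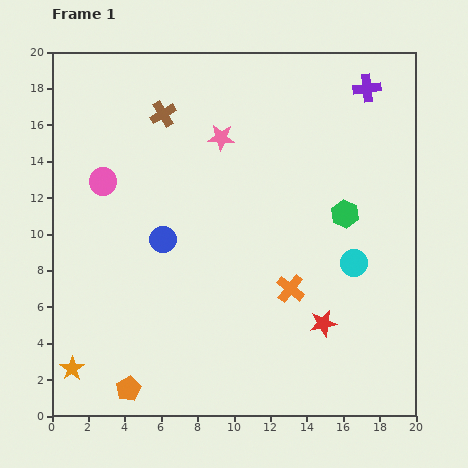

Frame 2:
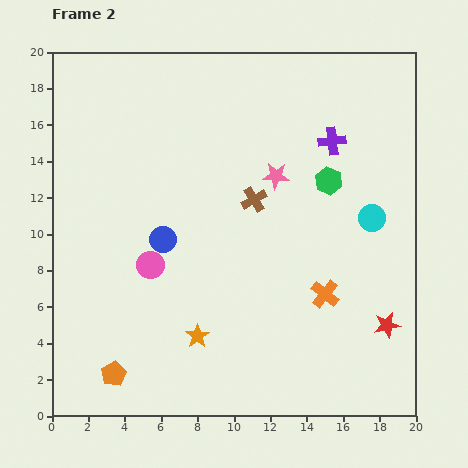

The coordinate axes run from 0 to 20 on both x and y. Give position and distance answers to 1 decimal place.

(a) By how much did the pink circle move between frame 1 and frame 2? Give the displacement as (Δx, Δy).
(2.6, -4.6)

The pink circle was at (2.8, 12.9) in frame 1 and (5.4, 8.3) in frame 2.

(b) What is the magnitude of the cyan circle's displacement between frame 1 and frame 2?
2.7

The cyan circle moved from (16.6, 8.4) to (17.6, 10.9), a distance of √(1.0² + 2.5²) ≈ 2.7.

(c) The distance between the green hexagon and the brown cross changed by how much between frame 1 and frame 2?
-7.2

Distance in frame 1: 11.4. Distance in frame 2: 4.2.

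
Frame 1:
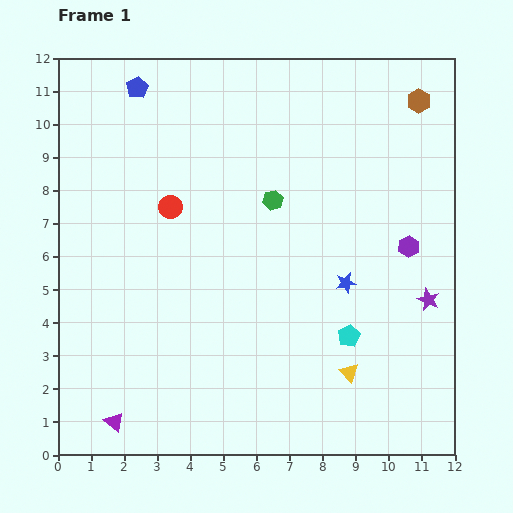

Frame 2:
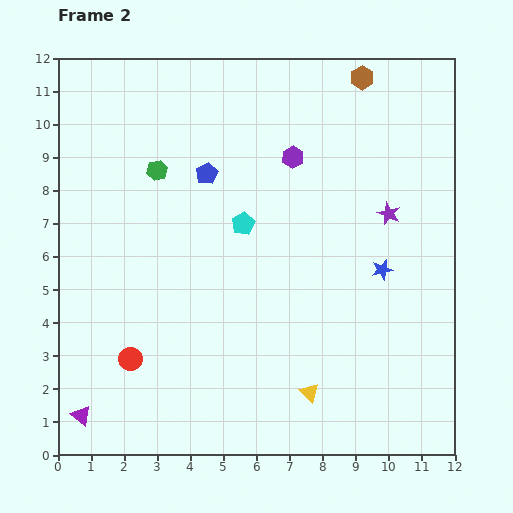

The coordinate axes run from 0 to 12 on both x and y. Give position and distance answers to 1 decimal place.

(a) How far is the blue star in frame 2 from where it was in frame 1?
1.2

The blue star moved from (8.7, 5.2) to (9.8, 5.6), a distance of √(1.1² + 0.4²) ≈ 1.2.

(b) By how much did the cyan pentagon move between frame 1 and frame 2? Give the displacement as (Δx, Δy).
(-3.2, 3.4)

The cyan pentagon was at (8.8, 3.6) in frame 1 and (5.6, 7.0) in frame 2.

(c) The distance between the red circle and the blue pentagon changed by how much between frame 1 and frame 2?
+2.4

Distance in frame 1: 3.7. Distance in frame 2: 6.1.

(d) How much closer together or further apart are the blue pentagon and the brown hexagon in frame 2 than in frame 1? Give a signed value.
-3.0

Distance in frame 1: 8.5. Distance in frame 2: 5.5.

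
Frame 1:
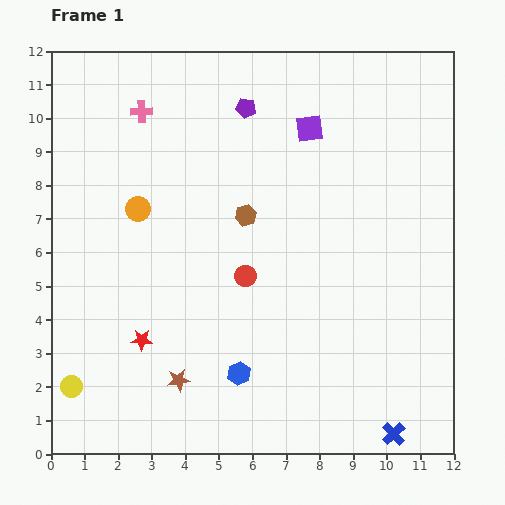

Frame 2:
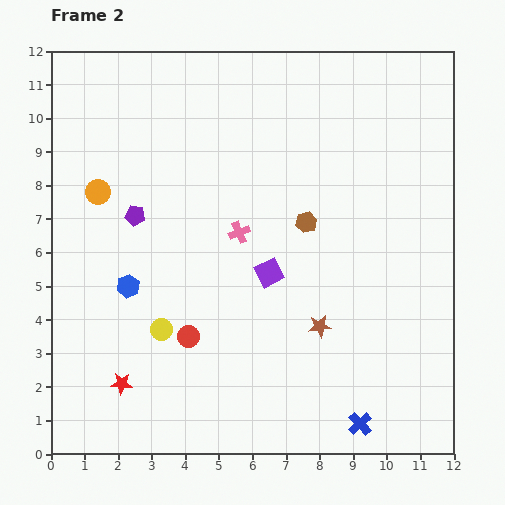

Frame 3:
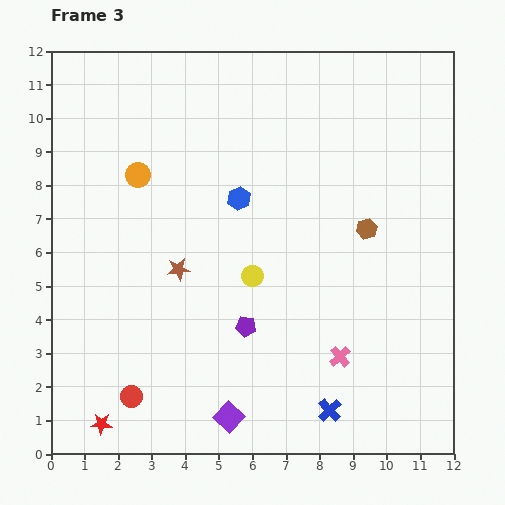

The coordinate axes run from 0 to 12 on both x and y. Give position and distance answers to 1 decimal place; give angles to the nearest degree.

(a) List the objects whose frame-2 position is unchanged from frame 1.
none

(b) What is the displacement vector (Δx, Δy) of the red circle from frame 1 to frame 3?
(-3.4, -3.6)

The red circle was at (5.8, 5.3) in frame 1 and (2.4, 1.7) in frame 3.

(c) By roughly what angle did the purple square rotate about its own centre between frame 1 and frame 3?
39° counter-clockwise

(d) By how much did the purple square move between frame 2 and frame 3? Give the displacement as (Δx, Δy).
(-1.2, -4.3)

The purple square was at (6.5, 5.4) in frame 2 and (5.3, 1.1) in frame 3.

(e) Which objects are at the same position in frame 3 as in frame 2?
none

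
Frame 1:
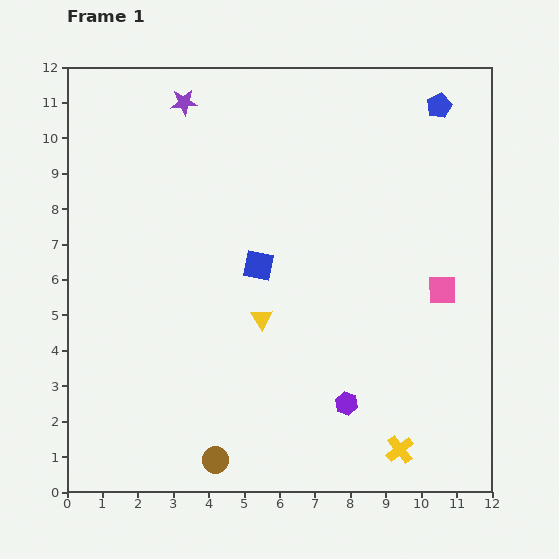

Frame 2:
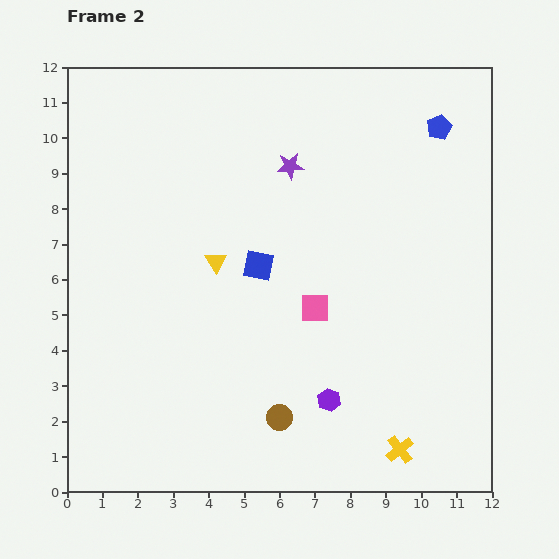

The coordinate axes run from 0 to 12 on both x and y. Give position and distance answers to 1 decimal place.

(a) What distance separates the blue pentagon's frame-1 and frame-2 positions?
0.6

The blue pentagon moved from (10.5, 10.9) to (10.5, 10.3), a distance of √(0.0² + 0.6²) ≈ 0.6.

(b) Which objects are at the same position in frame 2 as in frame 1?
the yellow cross, the blue square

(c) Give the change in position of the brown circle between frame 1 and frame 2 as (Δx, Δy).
(1.8, 1.2)

The brown circle was at (4.2, 0.9) in frame 1 and (6.0, 2.1) in frame 2.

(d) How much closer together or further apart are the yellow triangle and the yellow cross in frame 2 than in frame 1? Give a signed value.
+2.0

Distance in frame 1: 5.4. Distance in frame 2: 7.4.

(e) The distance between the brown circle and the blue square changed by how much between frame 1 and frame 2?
-1.3

Distance in frame 1: 5.6. Distance in frame 2: 4.3.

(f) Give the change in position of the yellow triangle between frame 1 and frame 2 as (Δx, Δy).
(-1.3, 1.6)

The yellow triangle was at (5.5, 4.9) in frame 1 and (4.2, 6.5) in frame 2.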